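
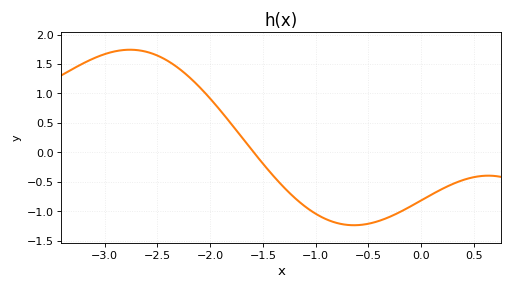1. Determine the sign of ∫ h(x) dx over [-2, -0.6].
negative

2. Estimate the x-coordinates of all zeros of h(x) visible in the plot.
-1.59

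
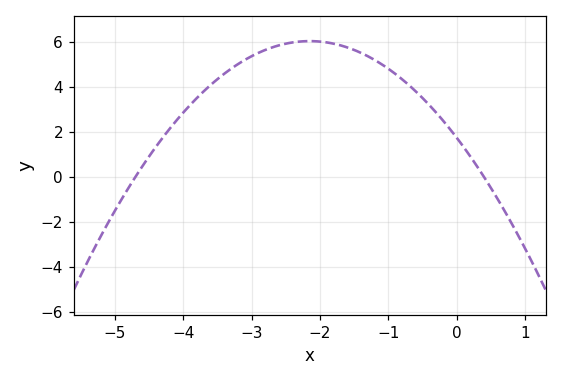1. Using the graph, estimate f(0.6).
-1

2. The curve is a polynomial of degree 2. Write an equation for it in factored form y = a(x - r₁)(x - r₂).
y = -0.93(x + 4.7)(x - 0.4)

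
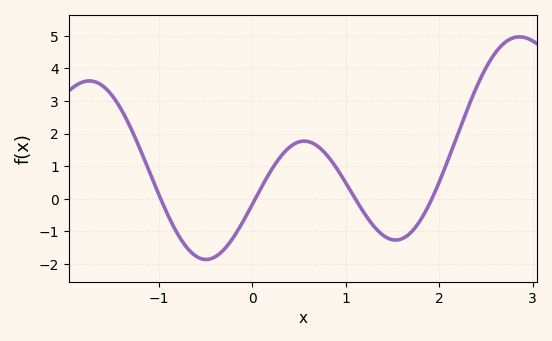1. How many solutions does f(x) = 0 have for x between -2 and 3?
4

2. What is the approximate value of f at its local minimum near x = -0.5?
-1.86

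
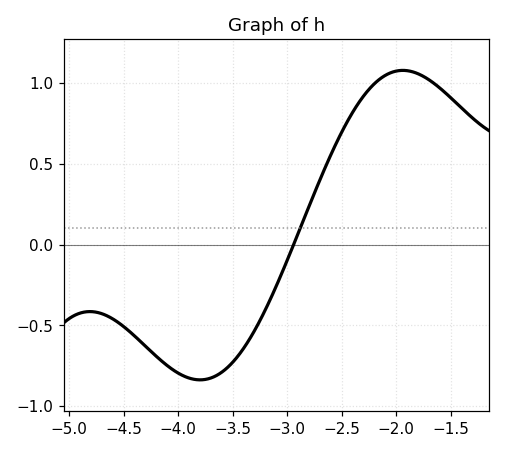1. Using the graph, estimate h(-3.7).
-0.85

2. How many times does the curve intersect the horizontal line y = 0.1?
1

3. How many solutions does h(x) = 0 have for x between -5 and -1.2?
1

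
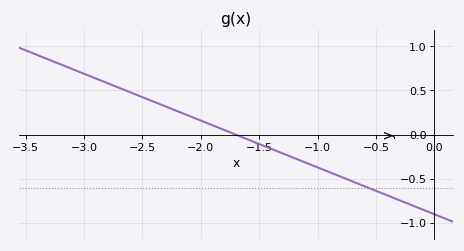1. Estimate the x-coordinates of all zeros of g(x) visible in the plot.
-1.7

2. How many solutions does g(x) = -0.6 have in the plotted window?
1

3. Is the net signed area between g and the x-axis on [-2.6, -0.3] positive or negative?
negative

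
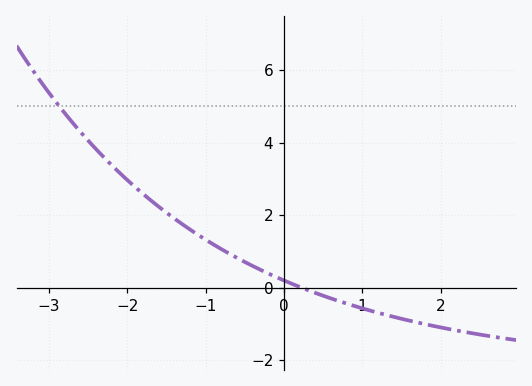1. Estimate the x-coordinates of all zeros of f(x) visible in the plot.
0.226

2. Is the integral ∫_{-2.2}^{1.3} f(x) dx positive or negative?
positive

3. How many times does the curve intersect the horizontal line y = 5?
1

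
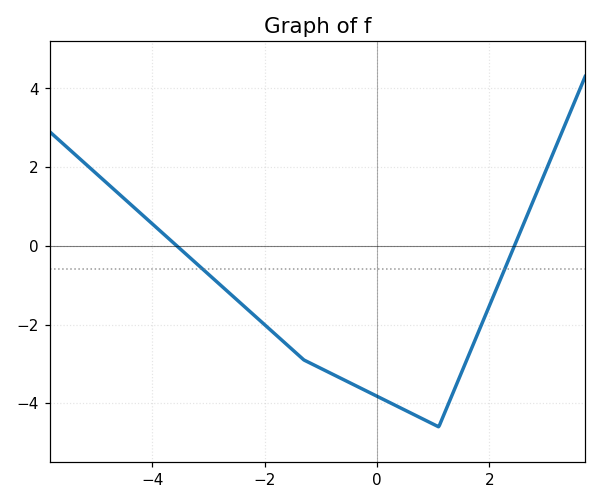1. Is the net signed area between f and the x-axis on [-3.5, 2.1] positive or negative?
negative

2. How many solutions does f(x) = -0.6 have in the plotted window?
2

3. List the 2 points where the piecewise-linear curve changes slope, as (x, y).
(-1.3, -2.9); (1.1, -4.6)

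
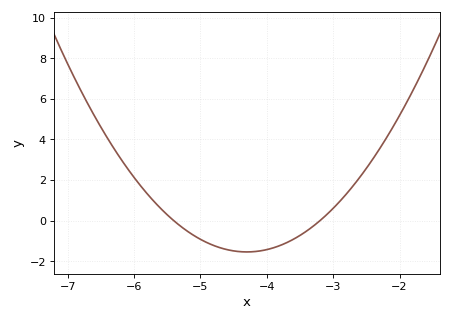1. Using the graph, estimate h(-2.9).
1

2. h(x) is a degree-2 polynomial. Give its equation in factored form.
y = 1.27(x + 5.4)(x + 3.2)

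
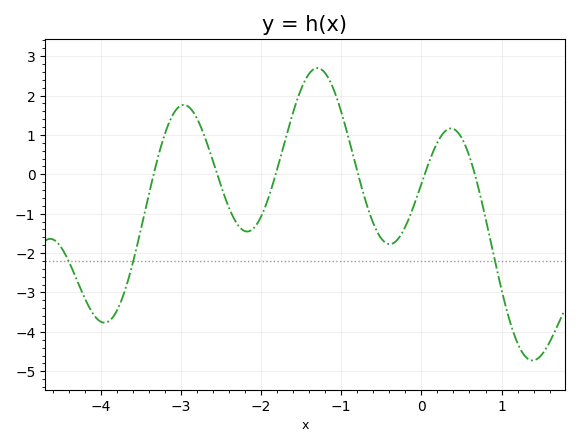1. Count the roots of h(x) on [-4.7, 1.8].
6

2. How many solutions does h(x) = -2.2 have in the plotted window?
3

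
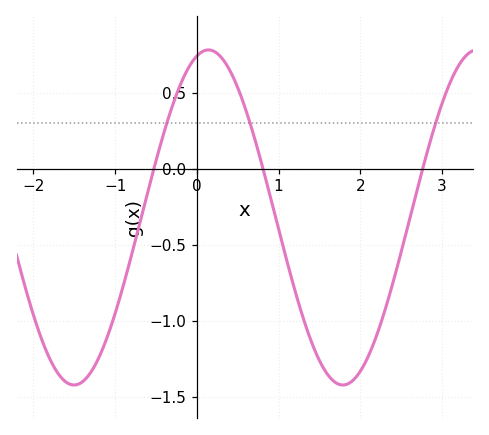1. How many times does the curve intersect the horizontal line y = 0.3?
3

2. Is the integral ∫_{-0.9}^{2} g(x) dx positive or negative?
negative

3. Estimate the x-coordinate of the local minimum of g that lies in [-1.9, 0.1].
-1.5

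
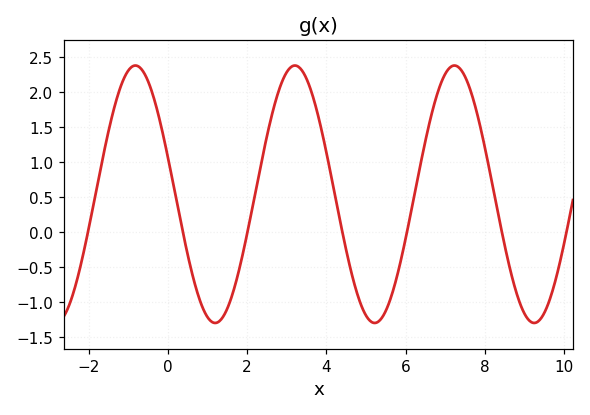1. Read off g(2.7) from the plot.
1.84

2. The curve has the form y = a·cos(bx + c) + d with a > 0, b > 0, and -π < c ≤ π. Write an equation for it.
y = 1.84cos(1.56x + 1.28) + 0.54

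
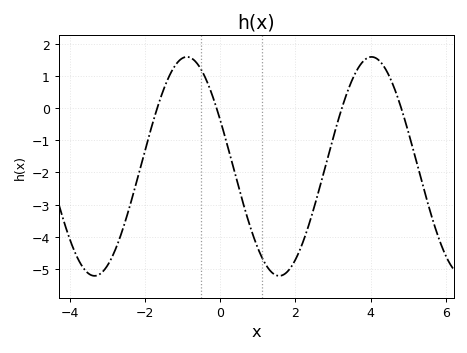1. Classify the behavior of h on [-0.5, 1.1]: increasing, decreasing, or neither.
decreasing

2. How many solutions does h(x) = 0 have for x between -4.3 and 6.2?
4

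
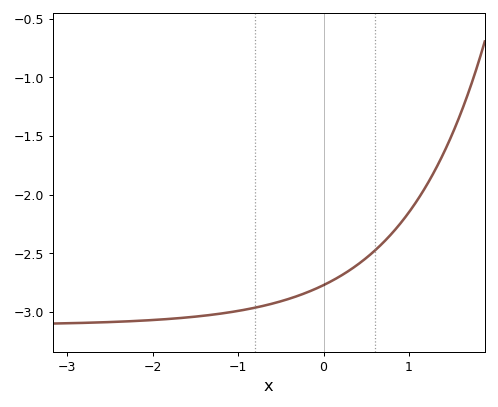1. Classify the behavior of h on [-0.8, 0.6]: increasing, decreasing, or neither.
increasing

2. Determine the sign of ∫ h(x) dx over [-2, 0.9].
negative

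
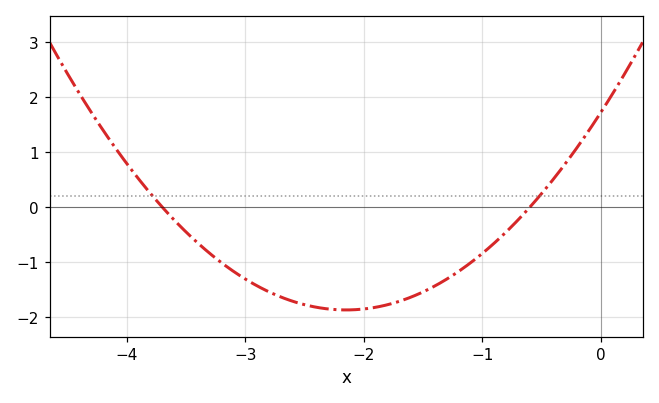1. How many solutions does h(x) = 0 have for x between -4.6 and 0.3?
2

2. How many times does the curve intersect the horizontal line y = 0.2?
2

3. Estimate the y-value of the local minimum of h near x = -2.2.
-1.9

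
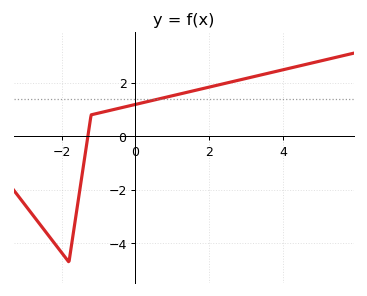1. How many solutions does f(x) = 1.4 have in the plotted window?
1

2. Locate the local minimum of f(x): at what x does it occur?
-1.8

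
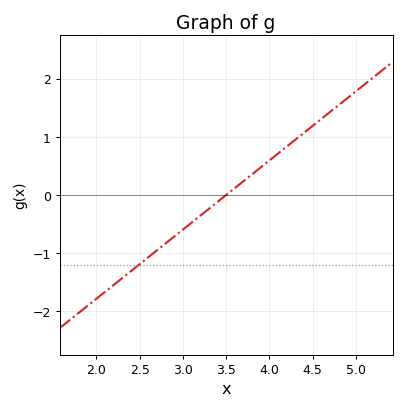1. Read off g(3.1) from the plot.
-0.5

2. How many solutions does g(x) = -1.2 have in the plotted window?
1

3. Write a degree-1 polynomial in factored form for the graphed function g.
y = 1.19(x - 3.5)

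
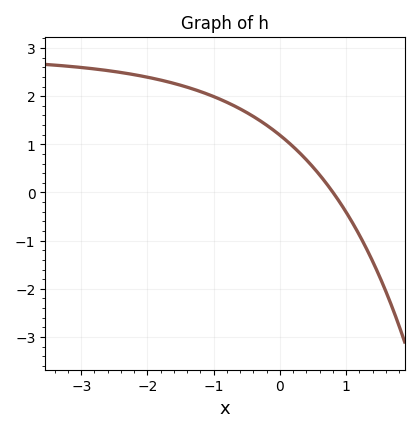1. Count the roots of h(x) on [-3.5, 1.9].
1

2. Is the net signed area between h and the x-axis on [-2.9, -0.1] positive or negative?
positive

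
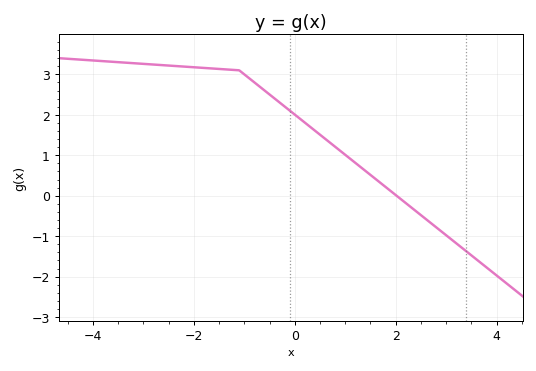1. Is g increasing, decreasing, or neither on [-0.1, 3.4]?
decreasing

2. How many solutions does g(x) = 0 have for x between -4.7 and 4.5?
1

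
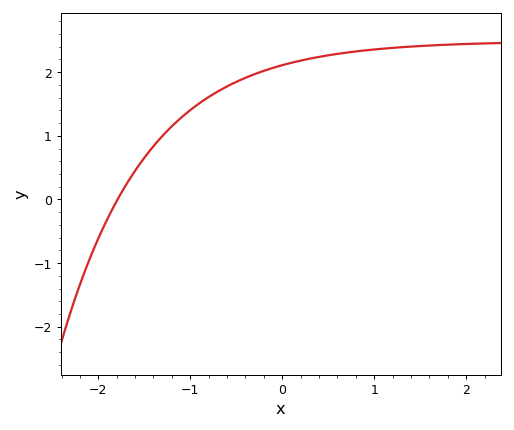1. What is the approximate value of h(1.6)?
2.42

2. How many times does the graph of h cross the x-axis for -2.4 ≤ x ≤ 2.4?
1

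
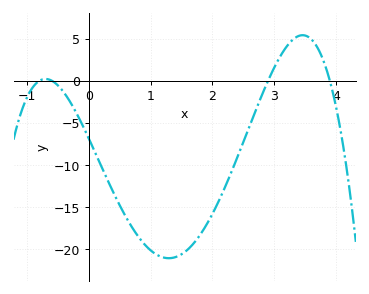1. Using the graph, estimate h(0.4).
-13.3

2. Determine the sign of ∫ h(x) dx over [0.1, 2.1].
negative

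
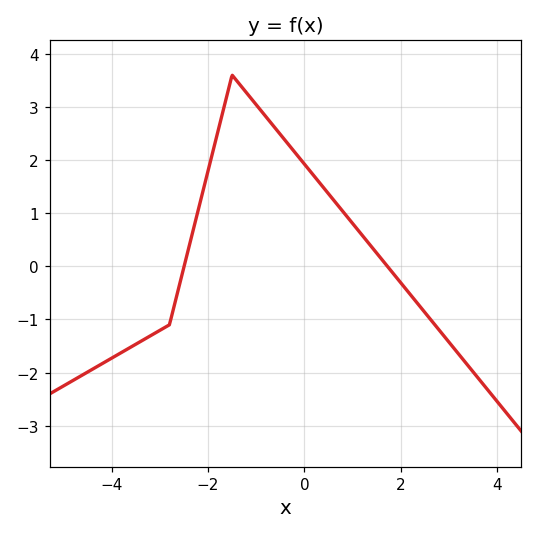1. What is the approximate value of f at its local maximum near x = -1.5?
3.6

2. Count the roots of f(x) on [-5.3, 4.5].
2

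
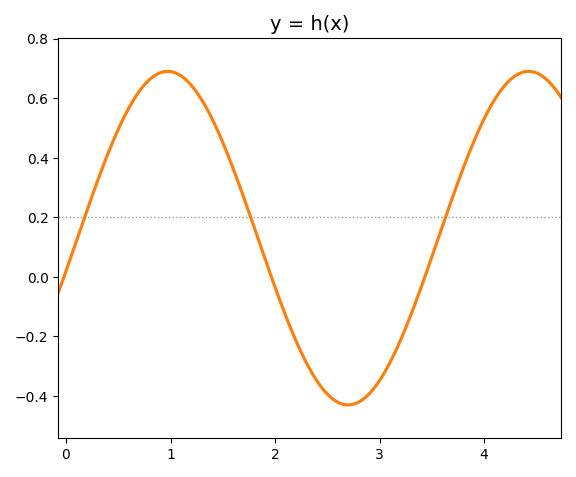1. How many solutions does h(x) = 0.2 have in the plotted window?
3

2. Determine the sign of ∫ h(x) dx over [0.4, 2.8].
positive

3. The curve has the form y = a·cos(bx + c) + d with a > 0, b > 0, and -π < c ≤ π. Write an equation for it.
y = 0.56cos(1.82x - 1.77) + 0.13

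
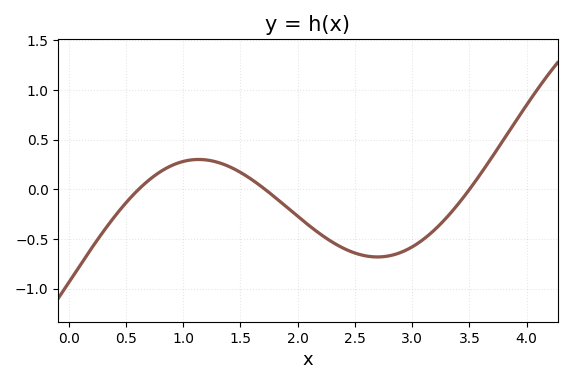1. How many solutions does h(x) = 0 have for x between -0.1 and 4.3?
3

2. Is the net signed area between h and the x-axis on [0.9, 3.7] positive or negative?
negative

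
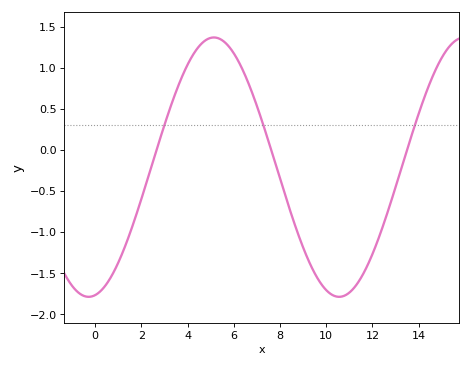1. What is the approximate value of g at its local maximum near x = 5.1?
1.37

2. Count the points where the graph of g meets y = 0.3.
3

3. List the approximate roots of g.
2.66, 7.62, 13.5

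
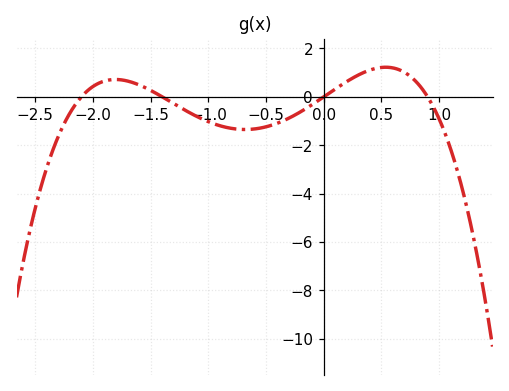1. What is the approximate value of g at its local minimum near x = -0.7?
-1.4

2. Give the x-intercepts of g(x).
-2.1, -1.4, 0, 0.9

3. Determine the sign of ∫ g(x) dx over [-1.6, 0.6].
negative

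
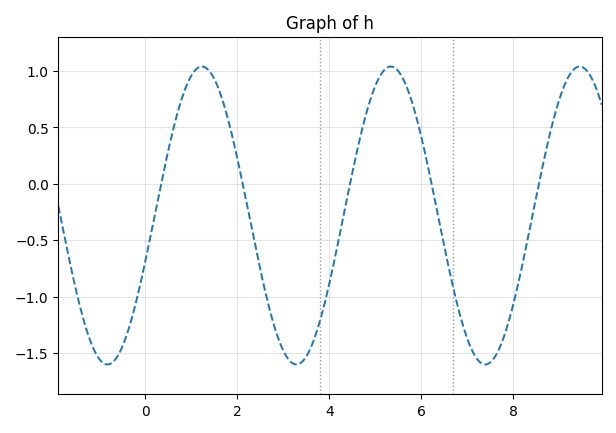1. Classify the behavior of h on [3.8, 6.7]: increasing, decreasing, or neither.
neither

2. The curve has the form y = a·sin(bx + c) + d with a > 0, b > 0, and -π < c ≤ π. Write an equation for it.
y = 1.32sin(1.53x - 0.312) - 0.28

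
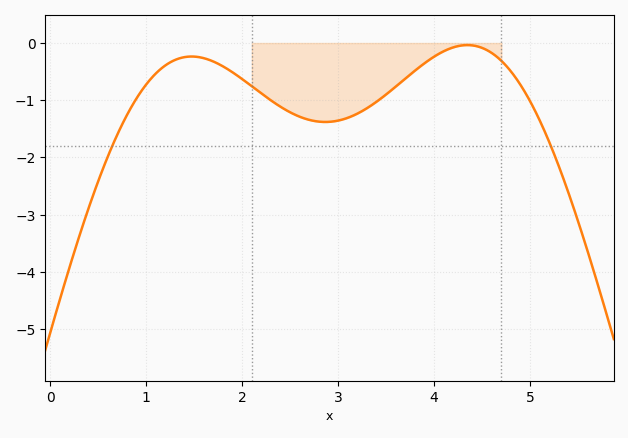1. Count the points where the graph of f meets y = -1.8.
2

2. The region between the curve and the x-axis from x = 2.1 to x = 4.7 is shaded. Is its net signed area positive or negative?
negative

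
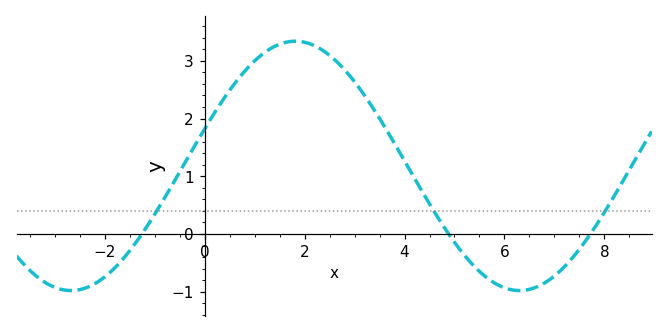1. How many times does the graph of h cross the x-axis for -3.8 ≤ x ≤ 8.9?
3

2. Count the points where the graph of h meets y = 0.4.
3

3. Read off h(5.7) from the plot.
-0.792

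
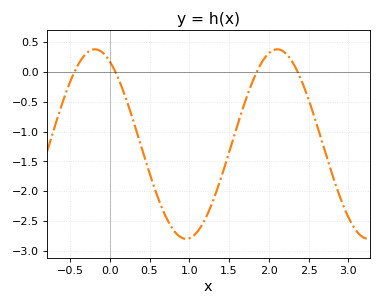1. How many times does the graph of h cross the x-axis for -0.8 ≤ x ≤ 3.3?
4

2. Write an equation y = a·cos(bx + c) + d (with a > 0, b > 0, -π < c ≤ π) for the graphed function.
y = 1.59cos(2.74x + 0.512) - 1.21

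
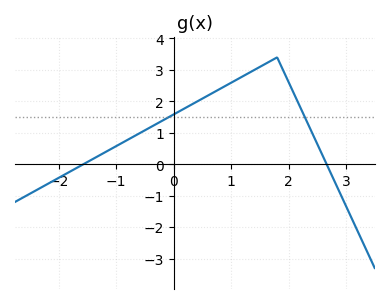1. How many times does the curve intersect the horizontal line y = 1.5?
2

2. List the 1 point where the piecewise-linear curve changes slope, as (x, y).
(1.8, 3.4)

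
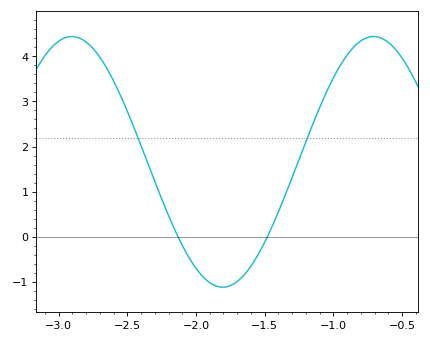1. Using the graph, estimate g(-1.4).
0.55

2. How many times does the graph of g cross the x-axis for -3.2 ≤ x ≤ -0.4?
2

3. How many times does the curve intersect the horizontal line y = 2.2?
2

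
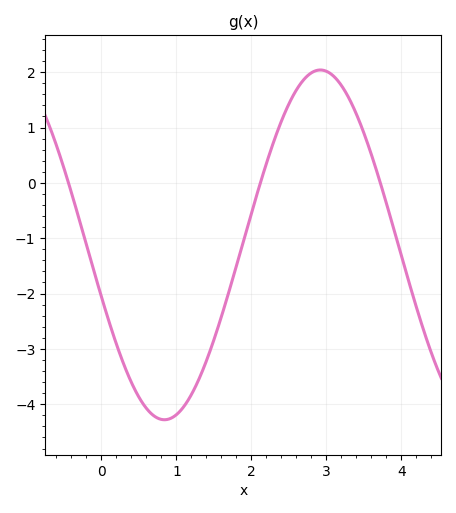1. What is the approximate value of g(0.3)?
-3.3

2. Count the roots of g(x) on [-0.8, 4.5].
3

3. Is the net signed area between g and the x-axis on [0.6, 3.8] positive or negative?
negative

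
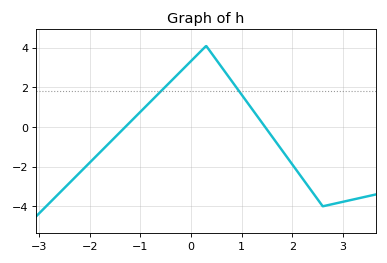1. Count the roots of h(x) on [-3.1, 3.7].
2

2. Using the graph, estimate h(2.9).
-3.8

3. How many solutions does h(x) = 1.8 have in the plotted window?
2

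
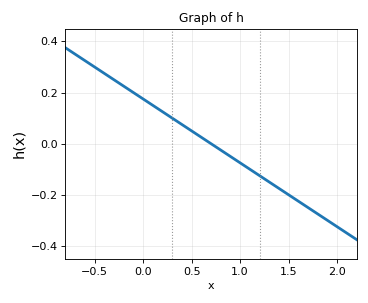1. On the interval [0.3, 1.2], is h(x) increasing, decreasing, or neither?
decreasing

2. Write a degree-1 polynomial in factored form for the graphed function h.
y = -0.25(x - 0.7)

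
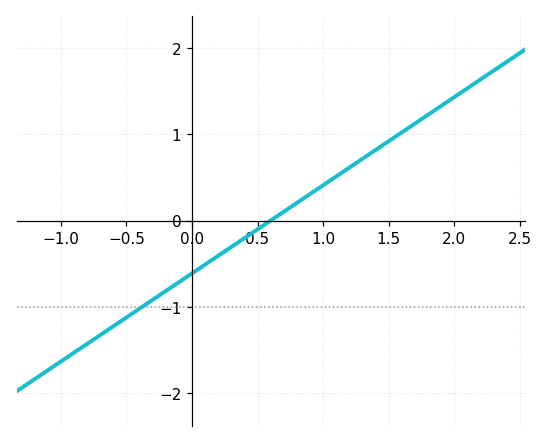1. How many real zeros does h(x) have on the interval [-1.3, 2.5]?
1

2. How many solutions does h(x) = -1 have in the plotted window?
1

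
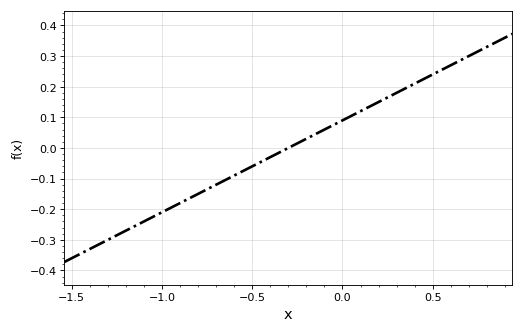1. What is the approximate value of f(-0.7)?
-0.12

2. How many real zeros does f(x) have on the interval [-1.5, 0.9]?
1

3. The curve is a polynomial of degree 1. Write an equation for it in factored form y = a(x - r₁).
y = 0.3(x + 0.3)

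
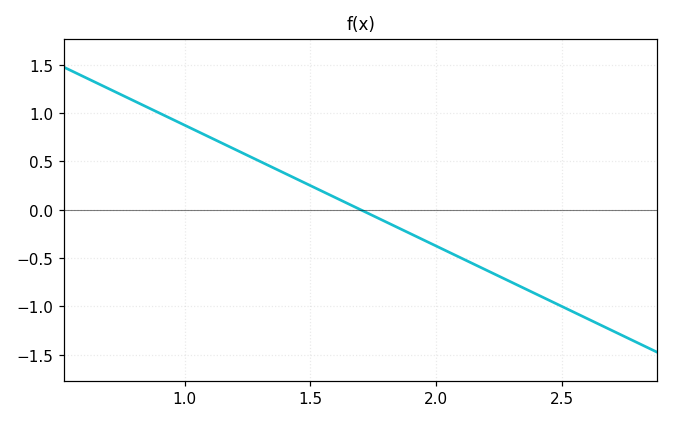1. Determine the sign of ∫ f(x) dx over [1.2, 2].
positive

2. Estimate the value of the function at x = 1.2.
0.6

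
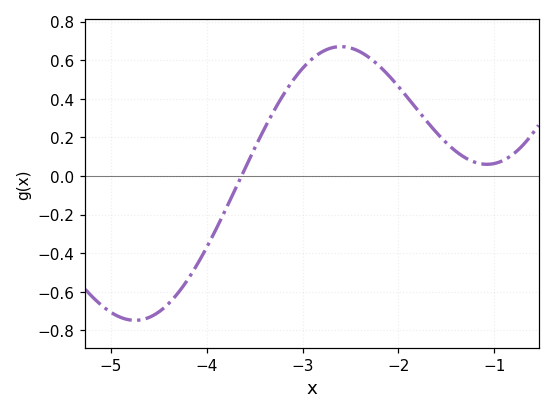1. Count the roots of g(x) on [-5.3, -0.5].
1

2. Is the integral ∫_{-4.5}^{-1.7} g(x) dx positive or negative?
positive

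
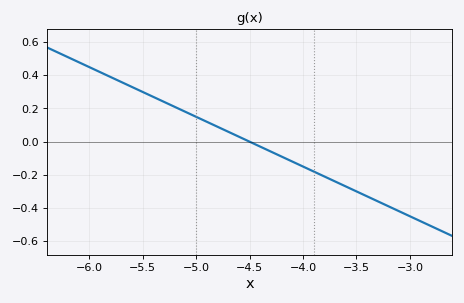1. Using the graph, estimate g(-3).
-0.45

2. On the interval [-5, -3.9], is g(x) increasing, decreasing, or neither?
decreasing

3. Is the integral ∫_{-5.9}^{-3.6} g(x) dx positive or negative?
positive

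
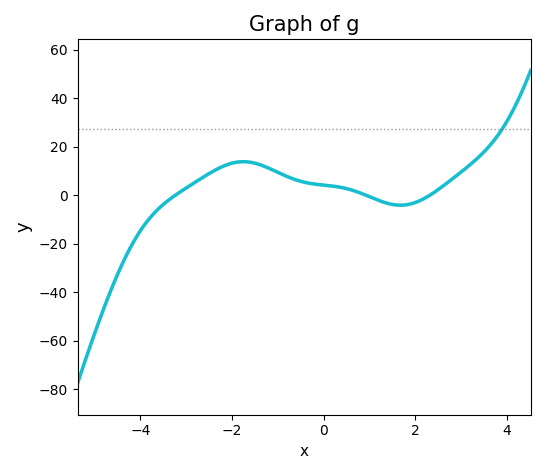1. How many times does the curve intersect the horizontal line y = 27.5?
1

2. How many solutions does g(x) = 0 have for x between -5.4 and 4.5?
3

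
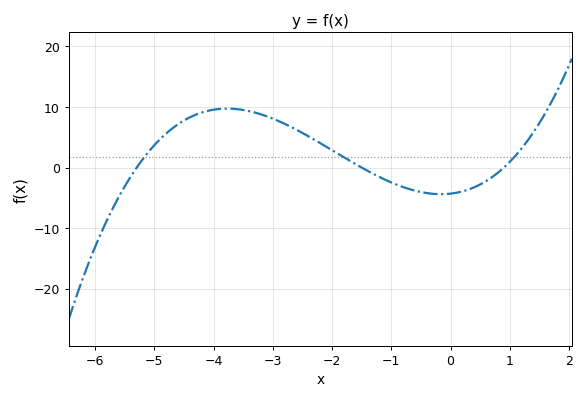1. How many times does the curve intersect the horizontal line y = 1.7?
3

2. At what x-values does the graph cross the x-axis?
-5.2, -1.4, 0.8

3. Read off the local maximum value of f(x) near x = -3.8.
10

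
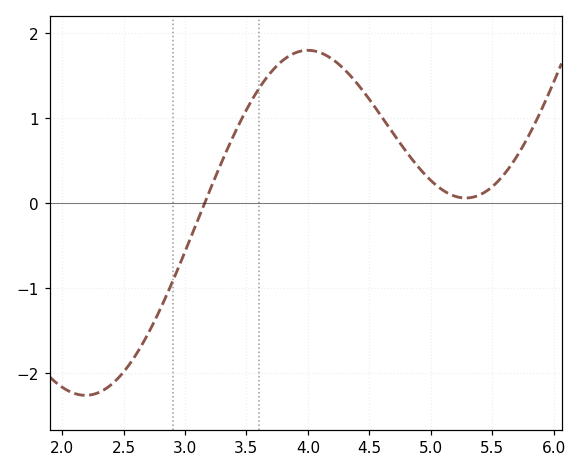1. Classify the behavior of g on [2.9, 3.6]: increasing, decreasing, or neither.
increasing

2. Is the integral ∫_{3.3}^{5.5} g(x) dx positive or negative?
positive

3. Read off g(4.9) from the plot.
0.427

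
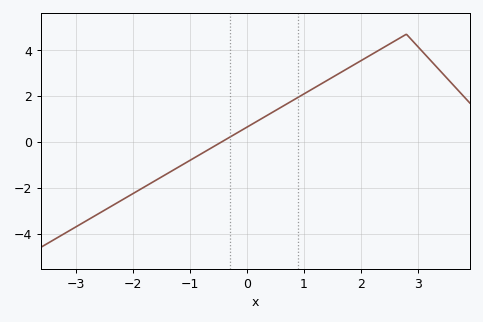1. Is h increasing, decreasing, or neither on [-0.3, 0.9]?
increasing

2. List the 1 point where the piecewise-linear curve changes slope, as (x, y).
(2.8, 4.7)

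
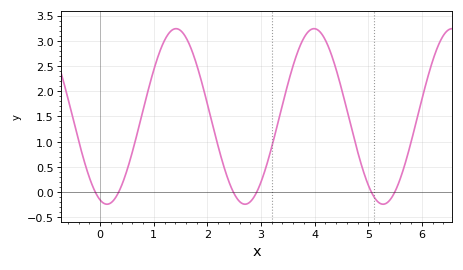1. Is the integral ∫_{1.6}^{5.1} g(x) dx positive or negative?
positive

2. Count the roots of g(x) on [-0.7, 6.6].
6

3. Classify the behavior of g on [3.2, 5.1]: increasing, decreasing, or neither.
neither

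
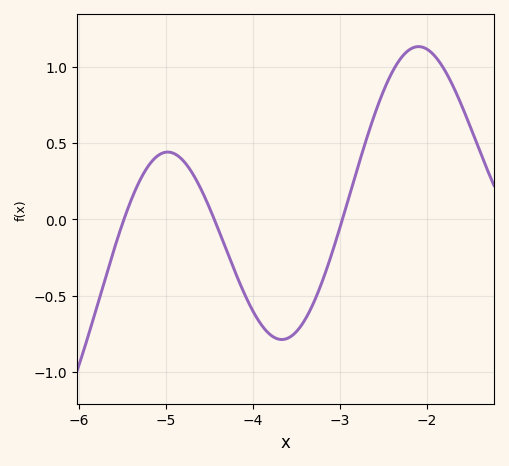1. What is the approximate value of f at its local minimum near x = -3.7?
-0.8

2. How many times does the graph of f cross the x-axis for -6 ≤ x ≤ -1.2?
3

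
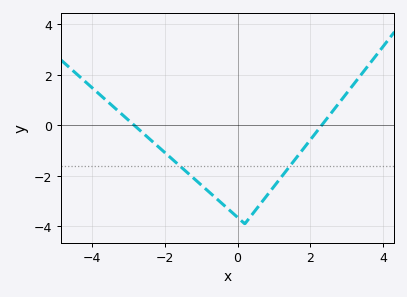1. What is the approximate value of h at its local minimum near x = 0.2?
-3.8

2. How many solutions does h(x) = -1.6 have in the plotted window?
2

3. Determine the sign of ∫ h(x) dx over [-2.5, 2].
negative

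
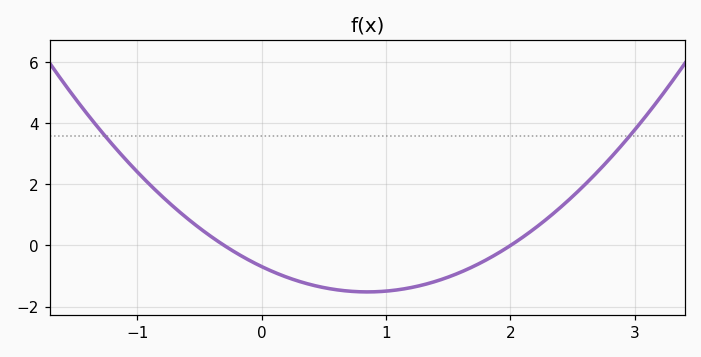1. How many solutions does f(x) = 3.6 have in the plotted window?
2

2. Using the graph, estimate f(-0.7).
1.24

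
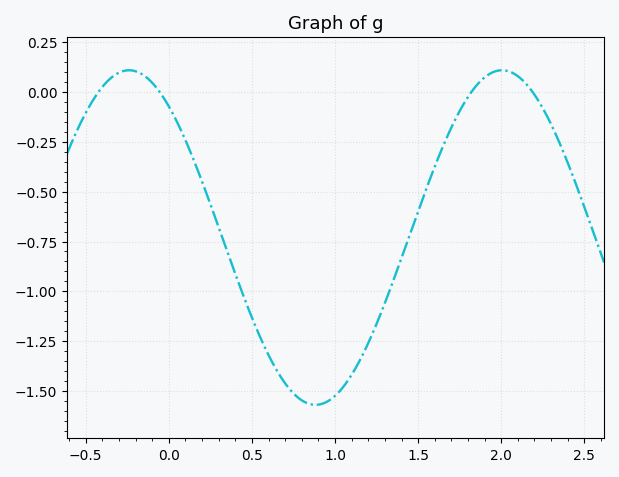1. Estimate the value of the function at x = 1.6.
-0.374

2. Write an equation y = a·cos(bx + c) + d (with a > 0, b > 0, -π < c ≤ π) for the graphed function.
y = 0.84cos(2.8x + 0.67) - 0.73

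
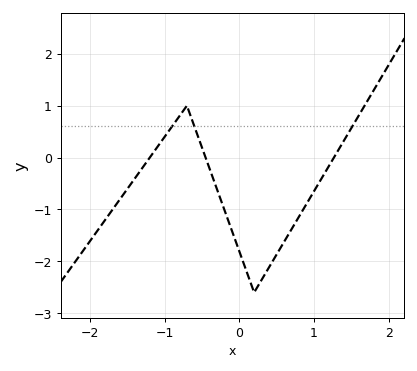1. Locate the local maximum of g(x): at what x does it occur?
-0.7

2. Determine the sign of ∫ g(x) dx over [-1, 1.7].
negative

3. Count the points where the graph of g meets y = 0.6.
3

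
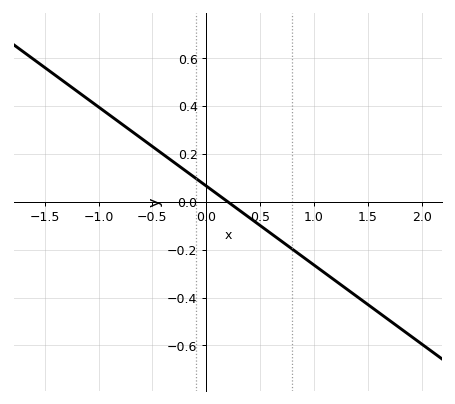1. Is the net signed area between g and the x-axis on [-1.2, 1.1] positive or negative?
positive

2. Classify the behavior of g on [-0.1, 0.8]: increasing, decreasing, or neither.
decreasing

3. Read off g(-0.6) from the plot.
0.26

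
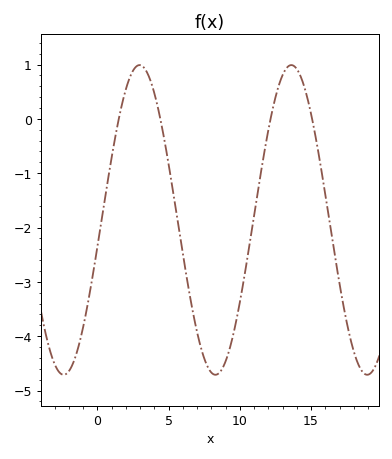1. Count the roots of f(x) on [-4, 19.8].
4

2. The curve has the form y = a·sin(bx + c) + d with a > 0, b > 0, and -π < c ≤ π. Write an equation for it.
y = 2.85sin(0.59x - 0.18) - 1.86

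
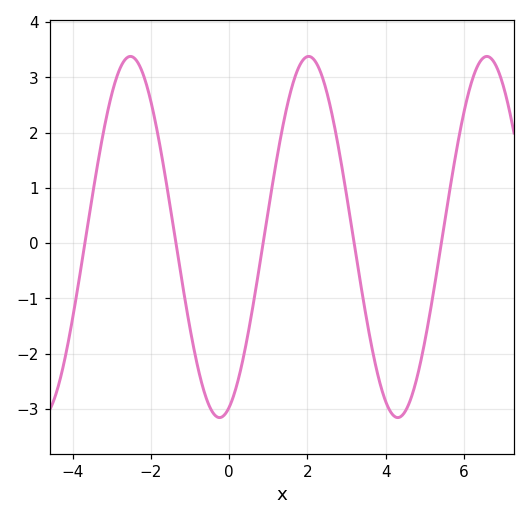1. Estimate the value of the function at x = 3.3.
-0.5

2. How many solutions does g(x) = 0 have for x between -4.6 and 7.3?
5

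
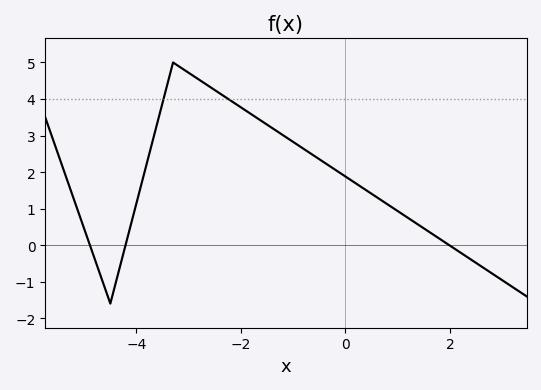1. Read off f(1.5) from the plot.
0.5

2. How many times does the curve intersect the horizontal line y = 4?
2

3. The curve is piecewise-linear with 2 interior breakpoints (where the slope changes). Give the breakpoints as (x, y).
(-4.5, -1.6); (-3.3, 5)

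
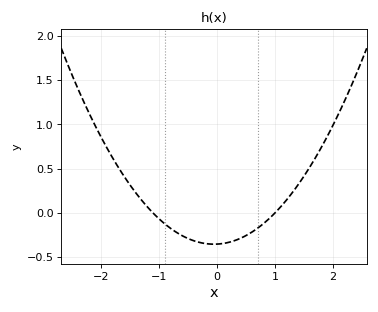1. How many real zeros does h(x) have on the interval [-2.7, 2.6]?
2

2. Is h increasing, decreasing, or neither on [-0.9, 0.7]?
neither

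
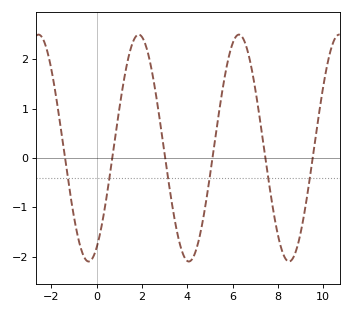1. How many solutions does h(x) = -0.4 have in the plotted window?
6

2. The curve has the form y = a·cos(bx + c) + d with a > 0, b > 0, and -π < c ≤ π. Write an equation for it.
y = 2.3cos(1.4x - 2.6) + 0.2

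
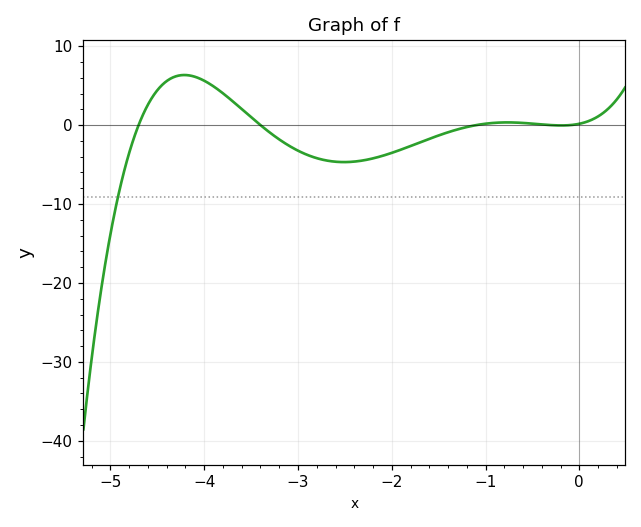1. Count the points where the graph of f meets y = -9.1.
1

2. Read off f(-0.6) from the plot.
0.276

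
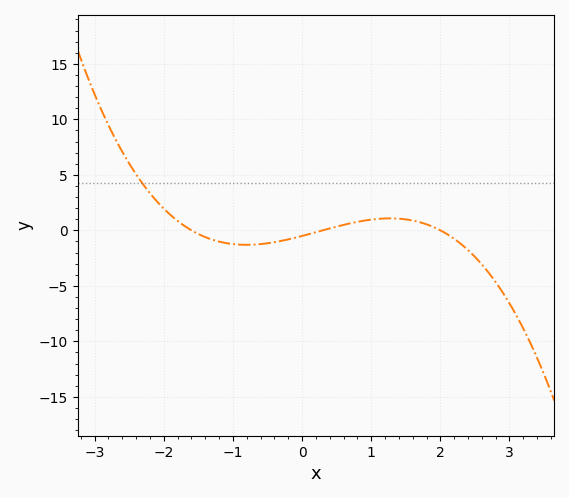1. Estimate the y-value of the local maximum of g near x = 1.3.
1.08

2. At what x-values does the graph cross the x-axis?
-1.6, 0.3, 2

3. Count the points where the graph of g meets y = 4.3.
1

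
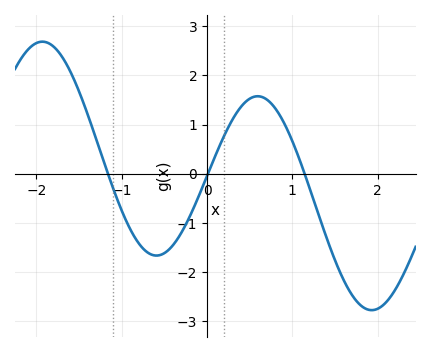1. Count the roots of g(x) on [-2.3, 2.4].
3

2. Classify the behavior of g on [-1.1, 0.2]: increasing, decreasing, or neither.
neither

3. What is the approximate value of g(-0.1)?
-0.5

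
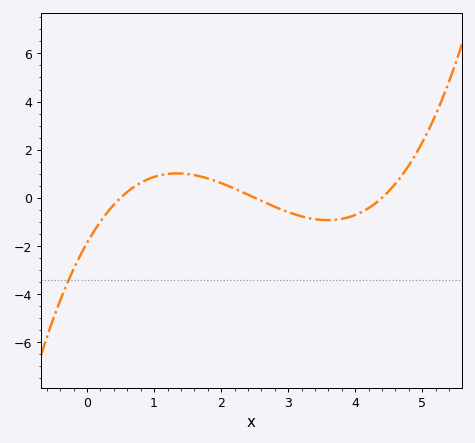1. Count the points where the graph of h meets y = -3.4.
1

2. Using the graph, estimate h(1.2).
0.99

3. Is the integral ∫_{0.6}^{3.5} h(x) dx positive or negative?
positive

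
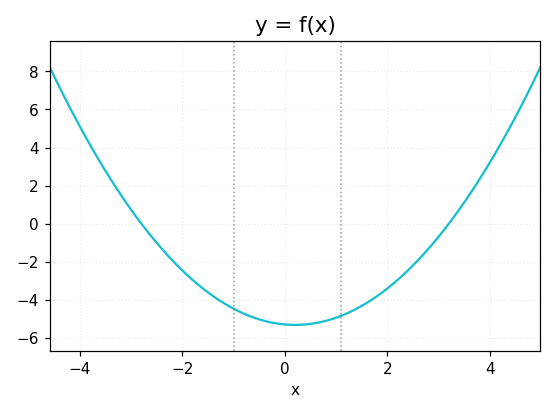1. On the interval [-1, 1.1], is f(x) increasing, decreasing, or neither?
neither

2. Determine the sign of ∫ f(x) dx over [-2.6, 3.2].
negative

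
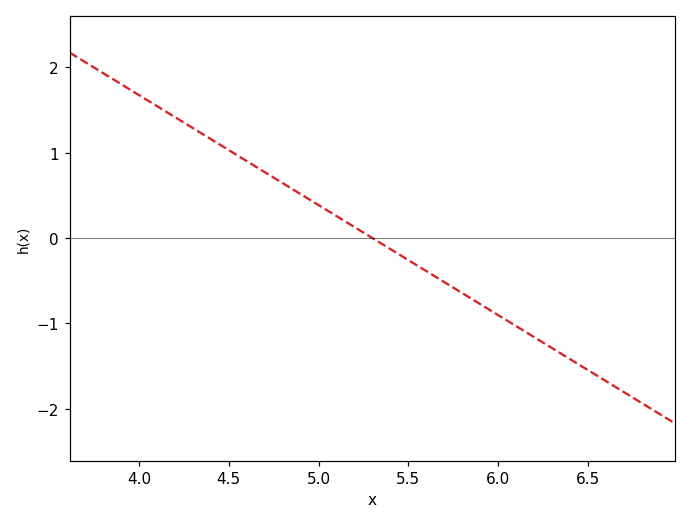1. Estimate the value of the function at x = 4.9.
0.516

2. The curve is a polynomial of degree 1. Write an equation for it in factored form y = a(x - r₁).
y = -1.29(x - 5.3)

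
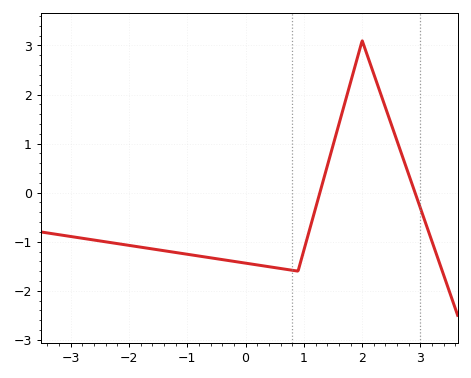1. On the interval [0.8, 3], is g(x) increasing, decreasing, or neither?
neither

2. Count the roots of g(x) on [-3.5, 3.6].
2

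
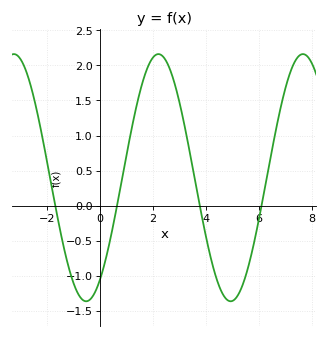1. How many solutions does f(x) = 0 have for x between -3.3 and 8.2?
4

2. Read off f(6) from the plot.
-0.2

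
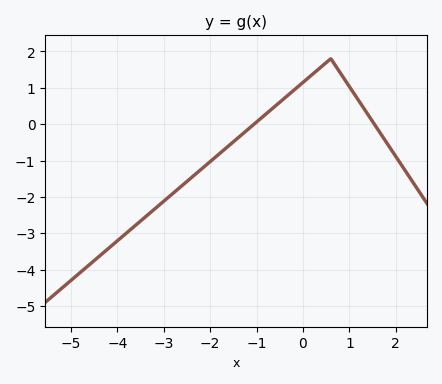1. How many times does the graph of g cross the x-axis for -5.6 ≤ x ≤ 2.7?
2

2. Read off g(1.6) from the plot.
-0.12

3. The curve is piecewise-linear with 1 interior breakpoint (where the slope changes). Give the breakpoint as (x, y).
(0.6, 1.8)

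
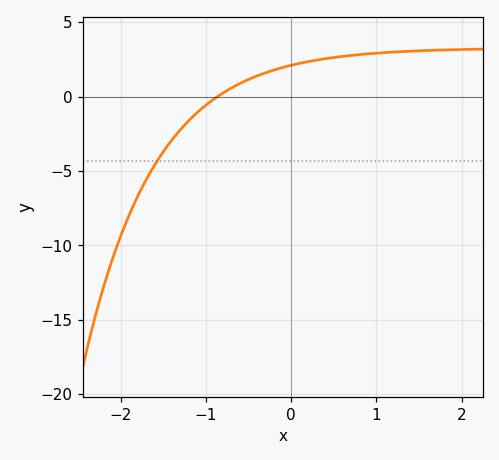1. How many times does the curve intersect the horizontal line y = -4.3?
1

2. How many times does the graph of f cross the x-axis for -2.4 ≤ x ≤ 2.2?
1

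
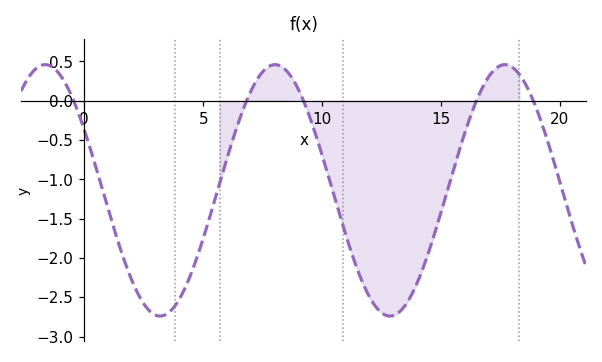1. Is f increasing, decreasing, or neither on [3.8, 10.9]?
neither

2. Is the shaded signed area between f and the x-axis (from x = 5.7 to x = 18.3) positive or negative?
negative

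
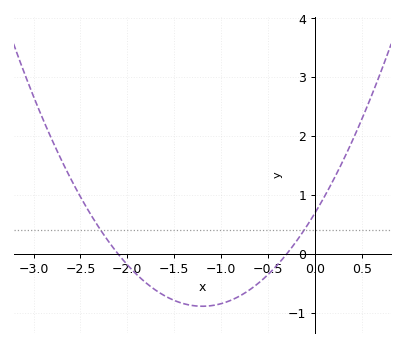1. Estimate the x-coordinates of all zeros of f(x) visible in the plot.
-2.1, -0.3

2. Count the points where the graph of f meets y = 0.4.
2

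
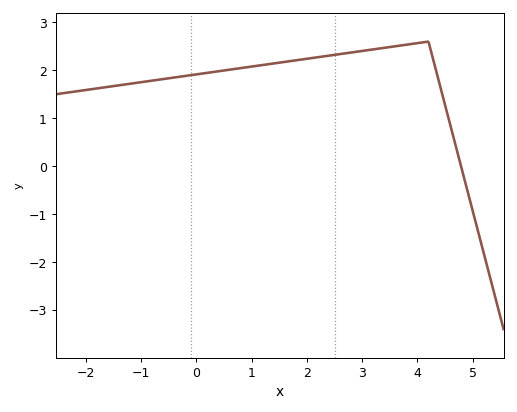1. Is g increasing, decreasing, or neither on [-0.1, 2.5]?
increasing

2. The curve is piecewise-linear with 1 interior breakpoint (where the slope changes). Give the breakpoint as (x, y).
(4.2, 2.6)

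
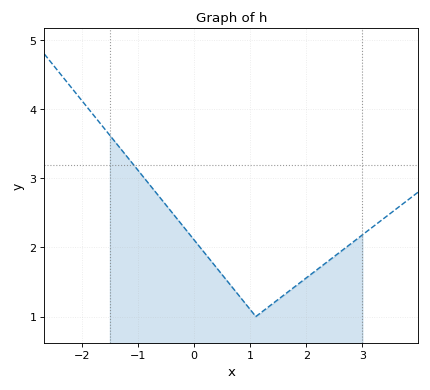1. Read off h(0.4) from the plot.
1.71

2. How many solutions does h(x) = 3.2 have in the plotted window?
1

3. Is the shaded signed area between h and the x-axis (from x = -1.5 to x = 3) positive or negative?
positive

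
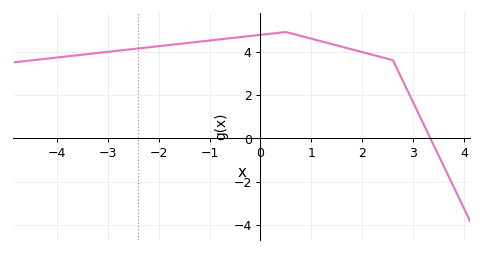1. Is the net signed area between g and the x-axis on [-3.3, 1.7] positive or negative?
positive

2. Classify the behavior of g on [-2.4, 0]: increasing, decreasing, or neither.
increasing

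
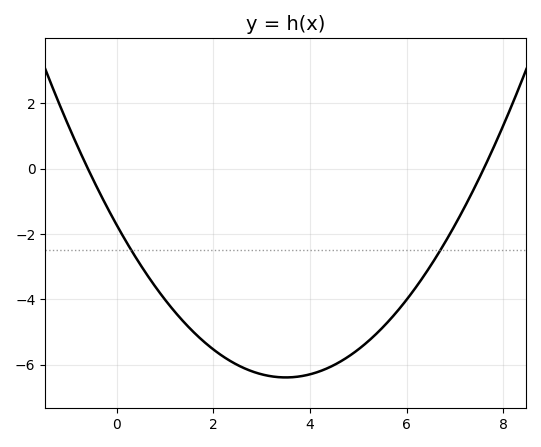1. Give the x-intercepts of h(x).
-0.6, 7.6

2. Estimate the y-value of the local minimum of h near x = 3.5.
-6.39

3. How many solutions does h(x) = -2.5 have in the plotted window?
2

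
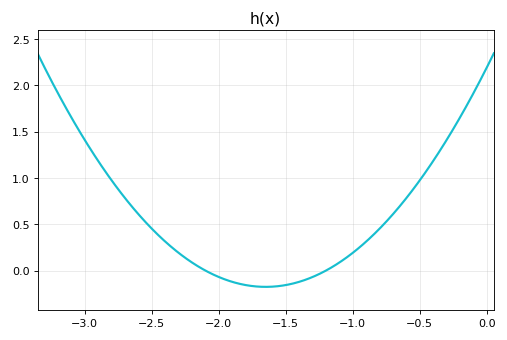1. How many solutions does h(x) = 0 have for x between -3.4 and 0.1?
2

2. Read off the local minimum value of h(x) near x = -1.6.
-0.176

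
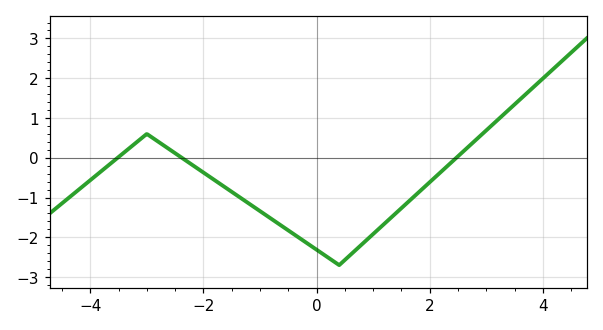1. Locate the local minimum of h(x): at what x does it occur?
0.398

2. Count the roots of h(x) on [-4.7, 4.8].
3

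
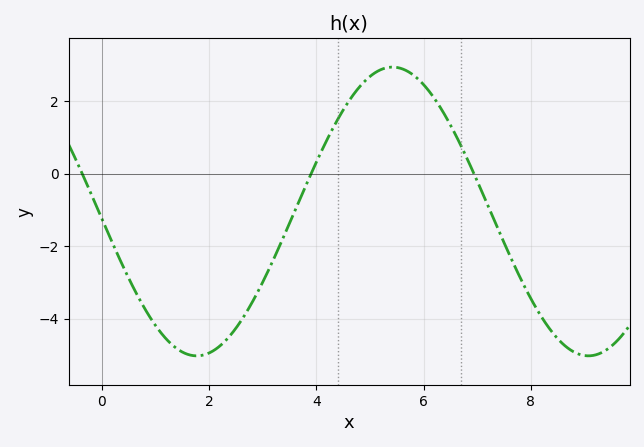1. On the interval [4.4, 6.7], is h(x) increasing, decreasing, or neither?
neither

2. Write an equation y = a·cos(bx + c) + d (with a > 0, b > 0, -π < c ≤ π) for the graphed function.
y = 3.99cos(0.86x + 1.6) - 1.04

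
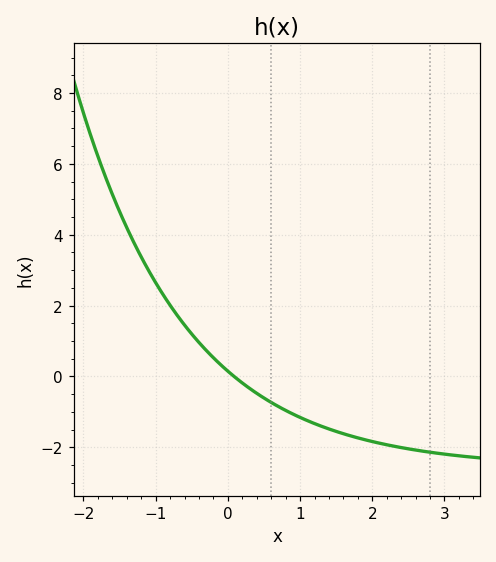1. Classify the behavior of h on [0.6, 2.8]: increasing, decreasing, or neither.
decreasing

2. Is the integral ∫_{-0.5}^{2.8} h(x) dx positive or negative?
negative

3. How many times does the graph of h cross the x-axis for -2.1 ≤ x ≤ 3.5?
1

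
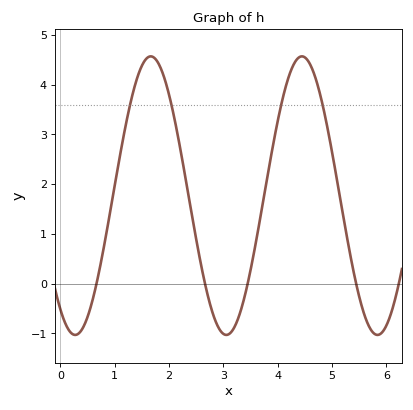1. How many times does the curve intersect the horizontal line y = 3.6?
4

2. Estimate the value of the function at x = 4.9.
3.2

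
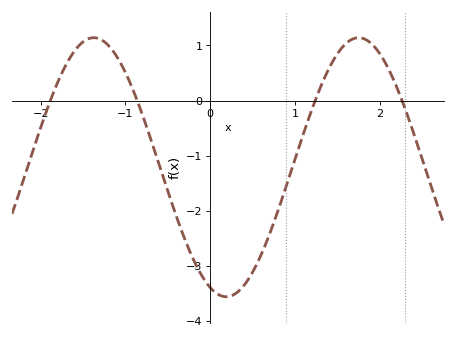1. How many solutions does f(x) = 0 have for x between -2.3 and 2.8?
4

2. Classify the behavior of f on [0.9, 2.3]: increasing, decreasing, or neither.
neither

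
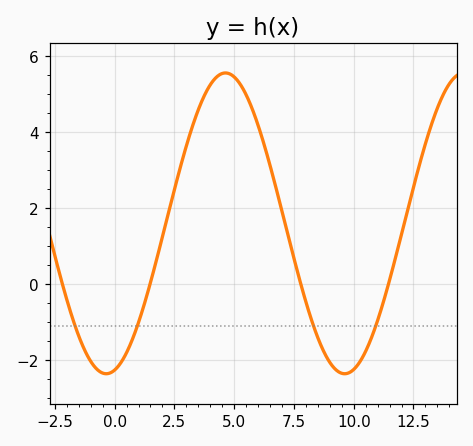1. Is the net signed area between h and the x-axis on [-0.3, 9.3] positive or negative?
positive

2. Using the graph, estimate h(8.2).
-0.869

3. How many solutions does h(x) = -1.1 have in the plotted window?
4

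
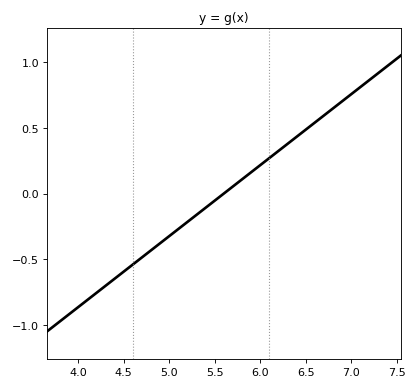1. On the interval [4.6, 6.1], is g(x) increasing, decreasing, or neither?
increasing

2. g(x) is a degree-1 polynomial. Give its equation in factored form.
y = 0.54(x - 5.6)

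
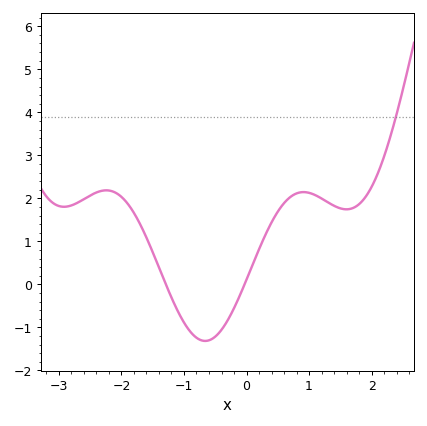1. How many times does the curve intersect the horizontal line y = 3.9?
1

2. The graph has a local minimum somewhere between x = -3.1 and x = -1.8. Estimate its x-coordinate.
-2.9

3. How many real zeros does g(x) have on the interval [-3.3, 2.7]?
2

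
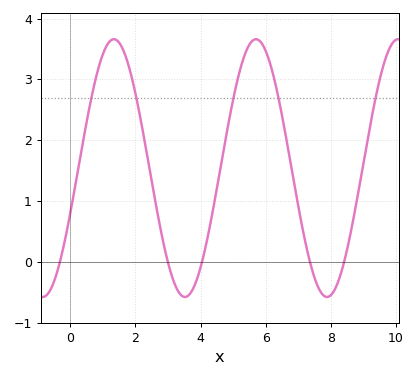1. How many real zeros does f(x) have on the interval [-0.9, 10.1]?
5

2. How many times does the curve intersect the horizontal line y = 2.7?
5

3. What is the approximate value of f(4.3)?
0.6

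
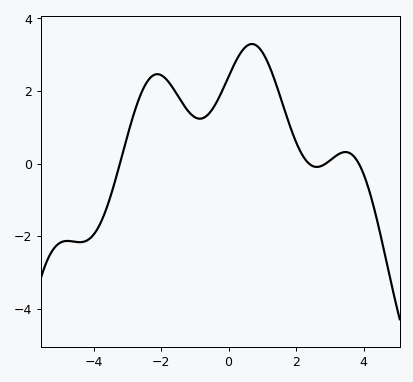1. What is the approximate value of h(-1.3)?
1.6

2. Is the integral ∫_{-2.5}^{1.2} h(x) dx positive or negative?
positive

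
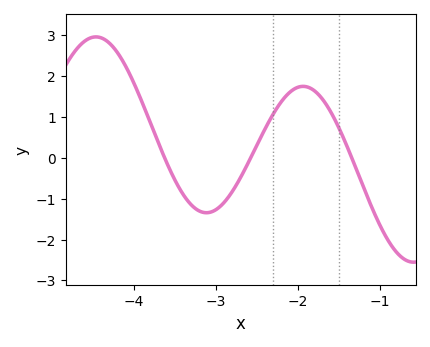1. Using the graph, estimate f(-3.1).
-1.34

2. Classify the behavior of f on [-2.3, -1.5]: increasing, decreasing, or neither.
neither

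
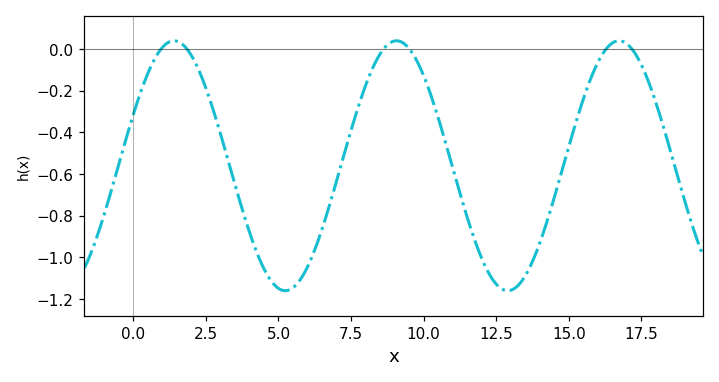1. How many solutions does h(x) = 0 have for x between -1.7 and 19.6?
6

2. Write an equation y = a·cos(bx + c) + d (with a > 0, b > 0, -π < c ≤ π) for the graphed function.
y = 0.6cos(0.82x - 1.1) - 0.56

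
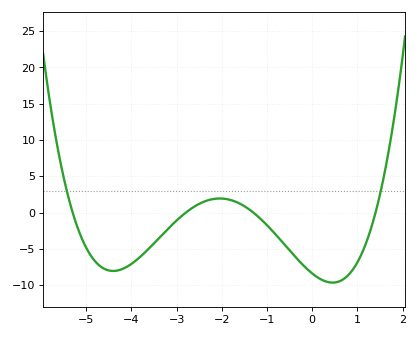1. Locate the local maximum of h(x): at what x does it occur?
-2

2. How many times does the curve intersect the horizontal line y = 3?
2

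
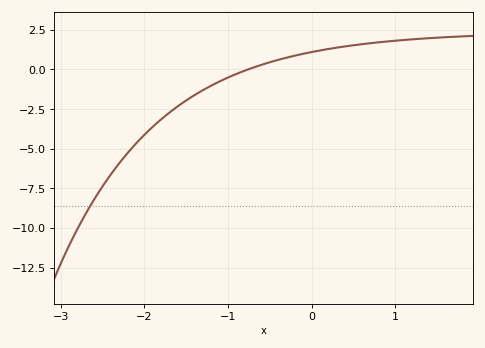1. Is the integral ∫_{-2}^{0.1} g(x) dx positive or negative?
negative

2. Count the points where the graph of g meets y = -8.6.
1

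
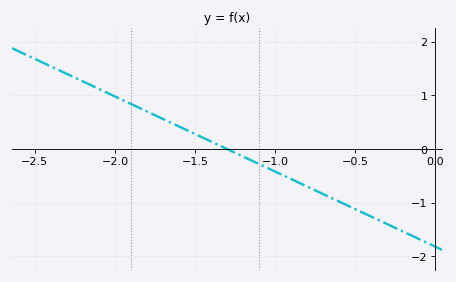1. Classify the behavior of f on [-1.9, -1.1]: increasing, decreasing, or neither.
decreasing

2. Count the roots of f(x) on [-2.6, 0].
1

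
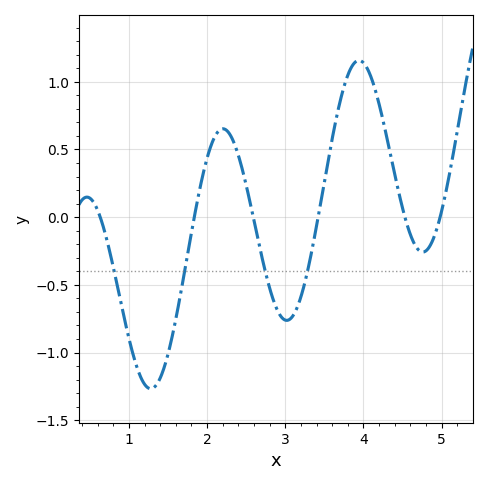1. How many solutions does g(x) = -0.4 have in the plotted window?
4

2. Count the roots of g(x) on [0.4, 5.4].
6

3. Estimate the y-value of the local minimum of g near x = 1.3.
-1.25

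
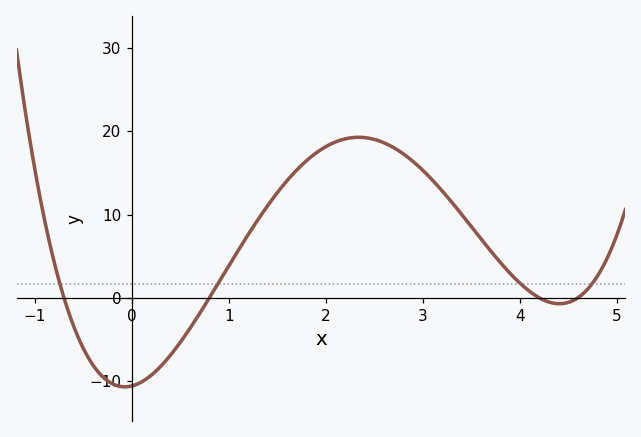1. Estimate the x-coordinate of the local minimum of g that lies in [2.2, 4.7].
4.4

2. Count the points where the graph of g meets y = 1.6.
4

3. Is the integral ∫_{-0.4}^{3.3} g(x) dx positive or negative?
positive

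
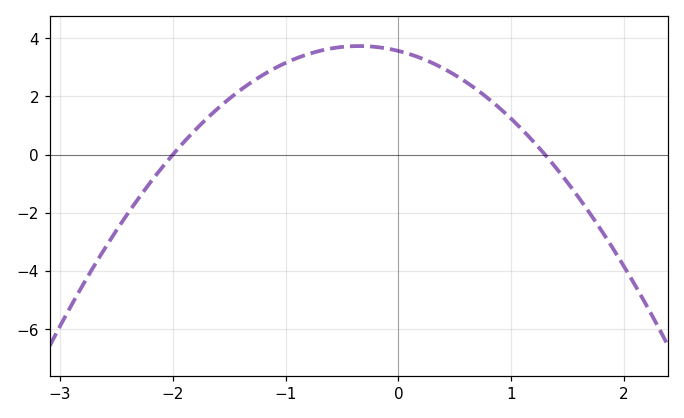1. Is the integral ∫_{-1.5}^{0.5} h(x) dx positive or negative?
positive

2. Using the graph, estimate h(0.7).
2.22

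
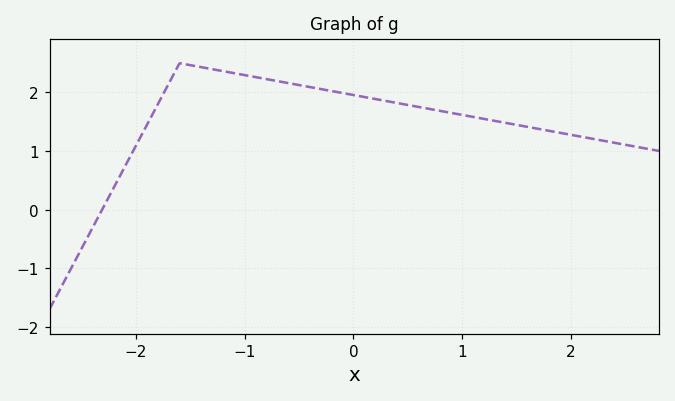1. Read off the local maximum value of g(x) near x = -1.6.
2.5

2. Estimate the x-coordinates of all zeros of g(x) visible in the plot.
-2.31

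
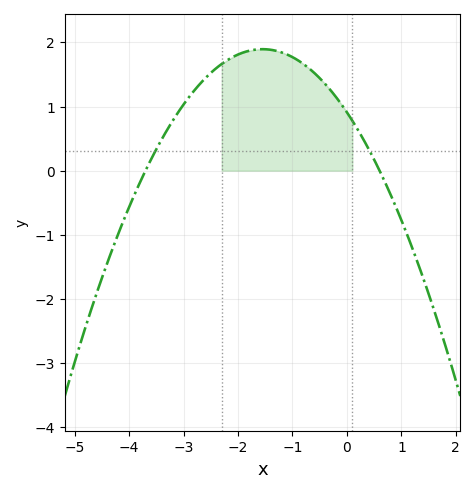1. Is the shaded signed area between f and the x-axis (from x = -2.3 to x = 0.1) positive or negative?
positive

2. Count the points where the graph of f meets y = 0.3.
2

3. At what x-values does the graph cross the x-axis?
-3.7, 0.6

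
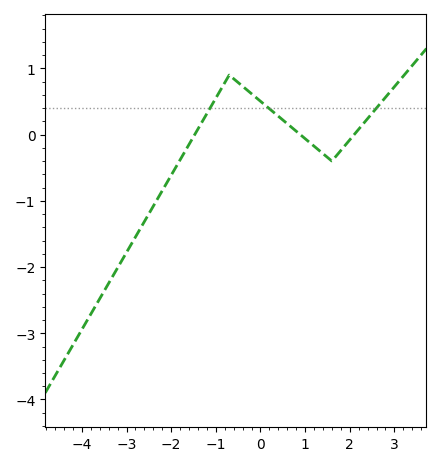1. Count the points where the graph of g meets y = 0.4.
3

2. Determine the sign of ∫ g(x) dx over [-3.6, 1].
negative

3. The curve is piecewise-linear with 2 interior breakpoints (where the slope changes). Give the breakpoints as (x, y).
(-0.7, 0.9); (1.6, -0.4)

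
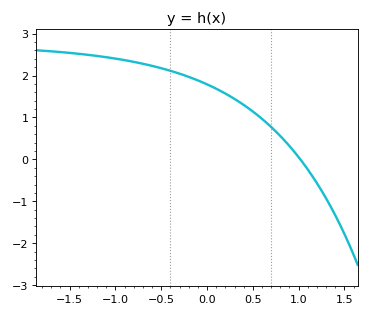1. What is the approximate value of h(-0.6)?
2.2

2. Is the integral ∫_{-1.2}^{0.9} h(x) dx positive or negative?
positive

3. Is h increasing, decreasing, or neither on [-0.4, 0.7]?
decreasing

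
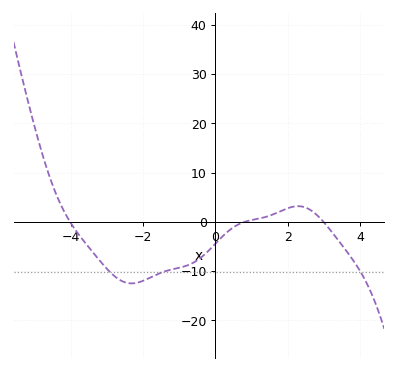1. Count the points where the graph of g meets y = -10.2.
3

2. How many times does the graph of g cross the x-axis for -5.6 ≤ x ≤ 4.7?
3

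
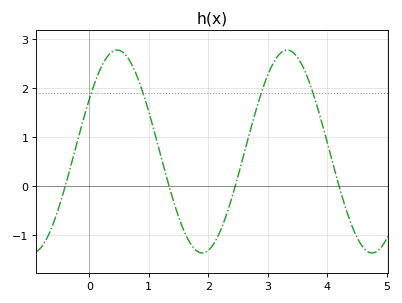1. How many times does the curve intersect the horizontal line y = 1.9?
4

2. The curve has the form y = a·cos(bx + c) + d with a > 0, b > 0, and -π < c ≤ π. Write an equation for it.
y = 2.07cos(2.2x - 1.03) + 0.71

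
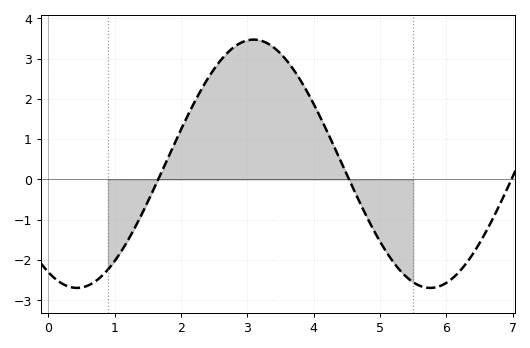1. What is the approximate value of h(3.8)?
2.46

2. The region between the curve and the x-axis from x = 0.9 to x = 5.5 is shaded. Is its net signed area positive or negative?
positive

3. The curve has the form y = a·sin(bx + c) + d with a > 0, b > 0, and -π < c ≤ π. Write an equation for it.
y = 3.08sin(1.18x - 2.08) + 0.39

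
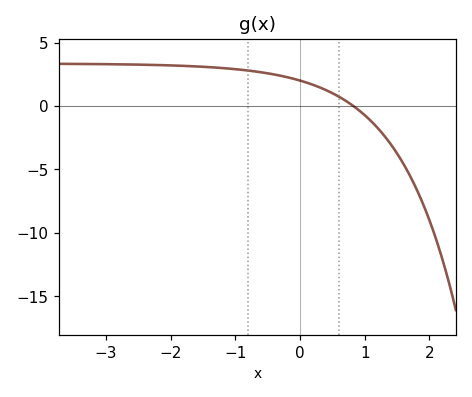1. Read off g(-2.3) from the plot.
3.24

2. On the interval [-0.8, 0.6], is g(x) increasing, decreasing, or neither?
decreasing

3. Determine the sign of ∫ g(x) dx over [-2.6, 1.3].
positive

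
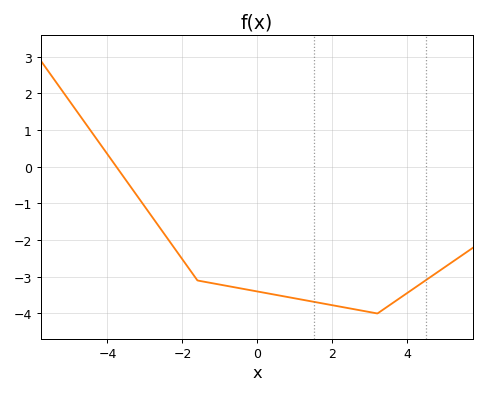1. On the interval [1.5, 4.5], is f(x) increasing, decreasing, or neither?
neither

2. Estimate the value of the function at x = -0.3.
-3.34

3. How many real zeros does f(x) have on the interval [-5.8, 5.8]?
1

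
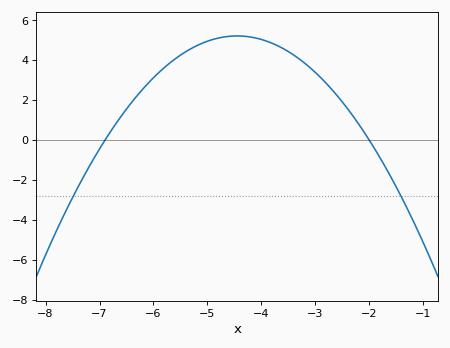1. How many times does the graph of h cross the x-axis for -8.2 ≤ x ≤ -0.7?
2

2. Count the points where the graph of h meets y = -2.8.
2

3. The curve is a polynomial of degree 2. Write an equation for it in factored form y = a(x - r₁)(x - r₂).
y = -0.87(x + 6.9)(x + 2)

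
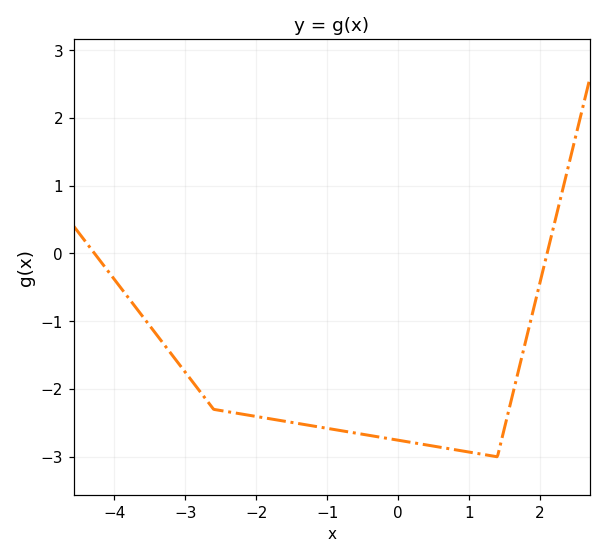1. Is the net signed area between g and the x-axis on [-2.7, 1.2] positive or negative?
negative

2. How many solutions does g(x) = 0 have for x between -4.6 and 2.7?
2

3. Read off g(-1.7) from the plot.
-2.46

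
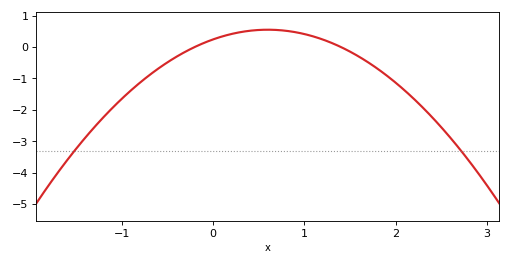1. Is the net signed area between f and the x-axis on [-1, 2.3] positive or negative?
negative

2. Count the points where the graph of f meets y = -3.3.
2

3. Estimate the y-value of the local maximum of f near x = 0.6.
0.6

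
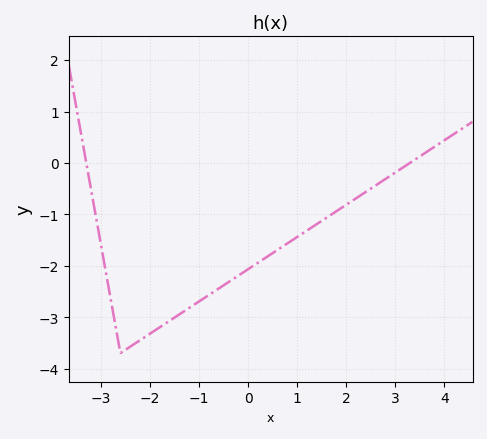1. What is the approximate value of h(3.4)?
0.064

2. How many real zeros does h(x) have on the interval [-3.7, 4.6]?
2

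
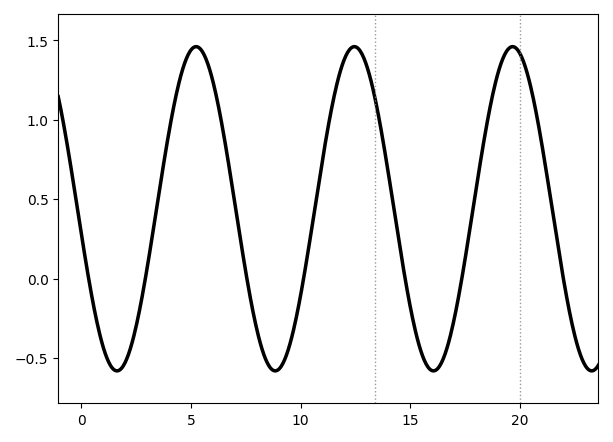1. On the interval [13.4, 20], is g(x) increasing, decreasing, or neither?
neither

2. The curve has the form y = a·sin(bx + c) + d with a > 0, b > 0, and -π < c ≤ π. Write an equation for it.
y = 1.02sin(0.87x - 3) + 0.44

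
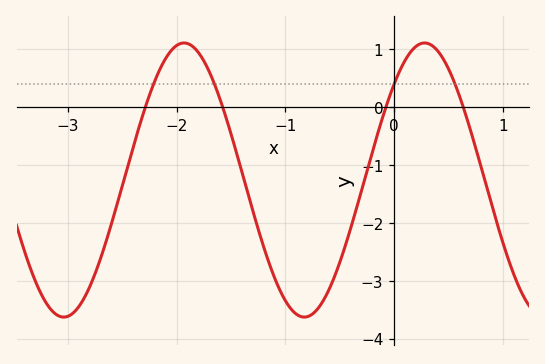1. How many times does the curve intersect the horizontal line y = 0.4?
4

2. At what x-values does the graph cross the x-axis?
-2.3, -1.6, -0.1, 0.6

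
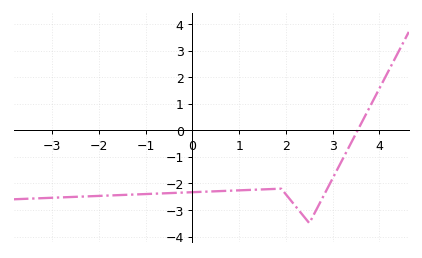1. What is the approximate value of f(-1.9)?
-2.5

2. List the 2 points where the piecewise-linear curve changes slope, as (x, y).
(1.9, -2.2); (2.5, -3.5)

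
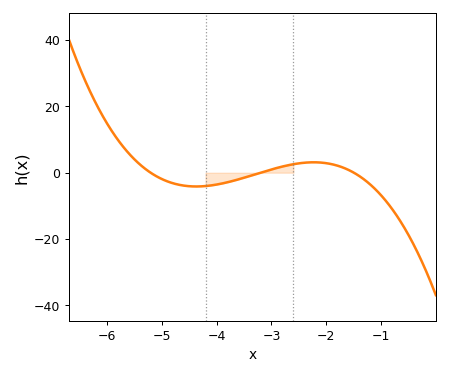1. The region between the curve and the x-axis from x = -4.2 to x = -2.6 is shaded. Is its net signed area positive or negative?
negative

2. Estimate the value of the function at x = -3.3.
-0.51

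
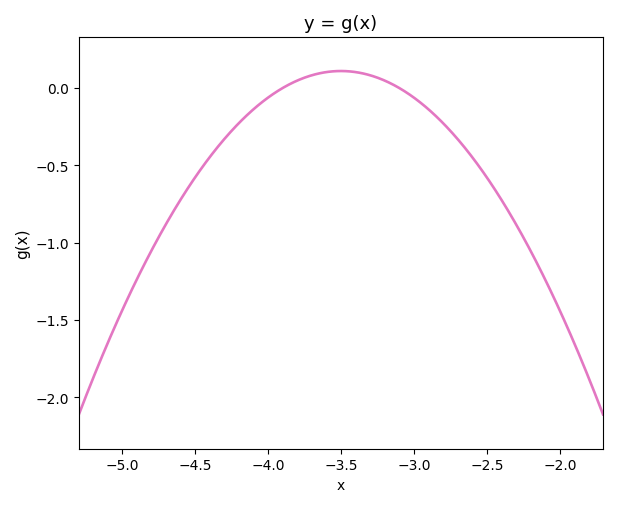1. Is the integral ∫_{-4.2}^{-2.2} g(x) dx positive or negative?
negative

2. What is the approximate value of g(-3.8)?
0.05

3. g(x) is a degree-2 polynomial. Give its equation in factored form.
y = -0.69(x + 3.9)(x + 3.1)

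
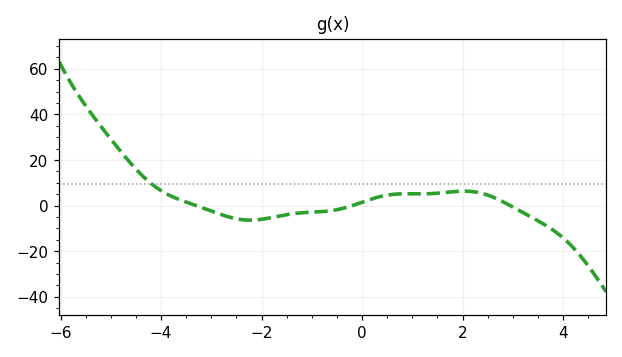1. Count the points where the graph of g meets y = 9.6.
1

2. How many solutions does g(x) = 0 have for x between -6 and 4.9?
3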